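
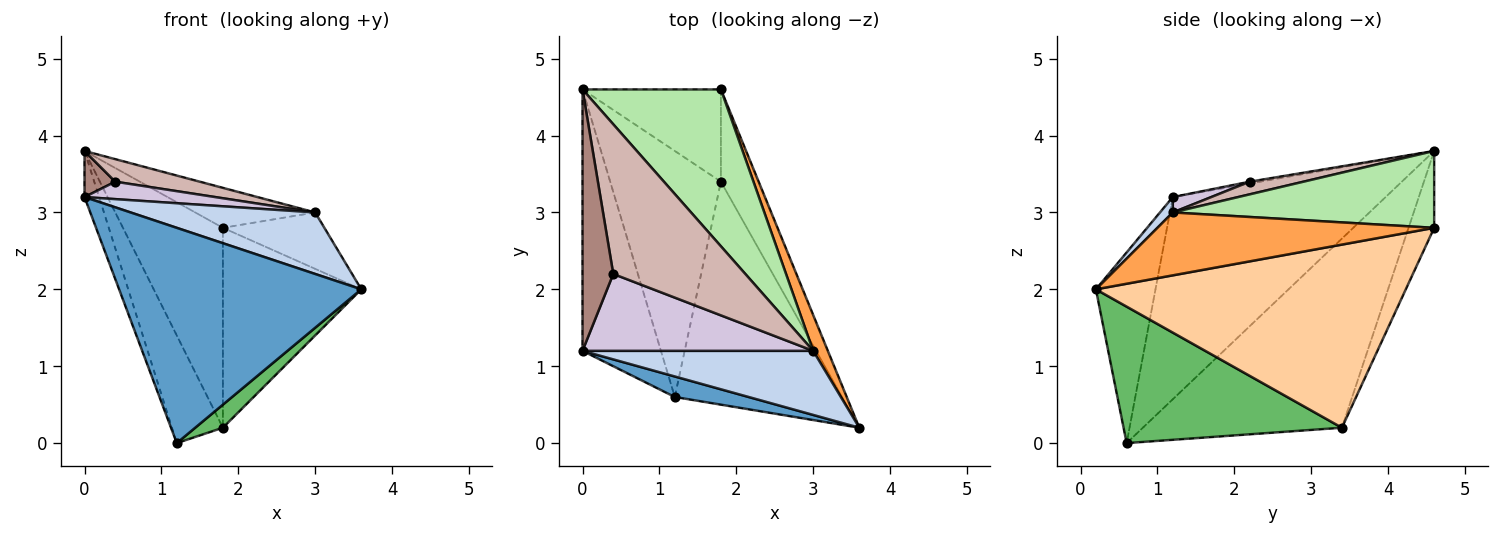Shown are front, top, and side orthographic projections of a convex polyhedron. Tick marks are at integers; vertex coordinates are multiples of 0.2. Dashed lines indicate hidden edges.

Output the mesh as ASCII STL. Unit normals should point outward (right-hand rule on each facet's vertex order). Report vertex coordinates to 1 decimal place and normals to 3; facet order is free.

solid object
 facet normal -0.238 -0.967 0.092
  outer loop
   vertex 1.2 0.6 0.0
   vertex 3.6 0.2 2.0
   vertex 0.0 1.2 3.2
  endloop
 endfacet
 facet normal 0.048 -0.692 0.721
  outer loop
   vertex 3.0 1.2 3.0
   vertex 0.0 1.2 3.2
   vertex 3.6 0.2 2.0
  endloop
 endfacet
 facet normal 0.917 0.336 0.214
  outer loop
   vertex 3.0 1.2 3.0
   vertex 3.6 0.2 2.0
   vertex 1.8 4.6 2.8
  endloop
 endfacet
 facet normal 0.897 0.401 -0.185
  outer loop
   vertex 1.8 3.4 0.2
   vertex 1.8 4.6 2.8
   vertex 3.6 0.2 2.0
  endloop
 endfacet
 facet normal 0.630 -0.080 -0.772
  outer loop
   vertex 1.8 3.4 0.2
   vertex 3.6 0.2 2.0
   vertex 1.2 0.6 0.0
  endloop
 endfacet
 facet normal 0.474 0.217 0.853
  outer loop
   vertex 0.0 4.6 3.8
   vertex 3.0 1.2 3.0
   vertex 1.8 4.6 2.8
  endloop
 endfacet
 facet normal -0.227 0.884 -0.408
  outer loop
   vertex 0.0 4.6 3.8
   vertex 1.8 4.6 2.8
   vertex 1.8 3.4 0.2
  endloop
 endfacet
 facet normal -0.930 0.064 -0.361
  outer loop
   vertex 0.0 4.6 3.8
   vertex 1.2 0.6 0.0
   vertex 0.0 1.2 3.2
  endloop
 endfacet
 facet normal -0.843 0.216 -0.493
  outer loop
   vertex 0.0 4.6 3.8
   vertex 1.8 3.4 0.2
   vertex 1.2 0.6 0.0
  endloop
 endfacet
 facet normal 0.065 -0.221 0.973
  outer loop
   vertex 0.4 2.2 3.4
   vertex 0.0 1.2 3.2
   vertex 3.0 1.2 3.0
  endloop
 endfacet
 facet normal -0.058 -0.173 0.983
  outer loop
   vertex 0.4 2.2 3.4
   vertex 0.0 4.6 3.8
   vertex 0.0 1.2 3.2
  endloop
 endfacet
 facet normal 0.094 -0.148 0.984
  outer loop
   vertex 0.4 2.2 3.4
   vertex 3.0 1.2 3.0
   vertex 0.0 4.6 3.8
  endloop
 endfacet
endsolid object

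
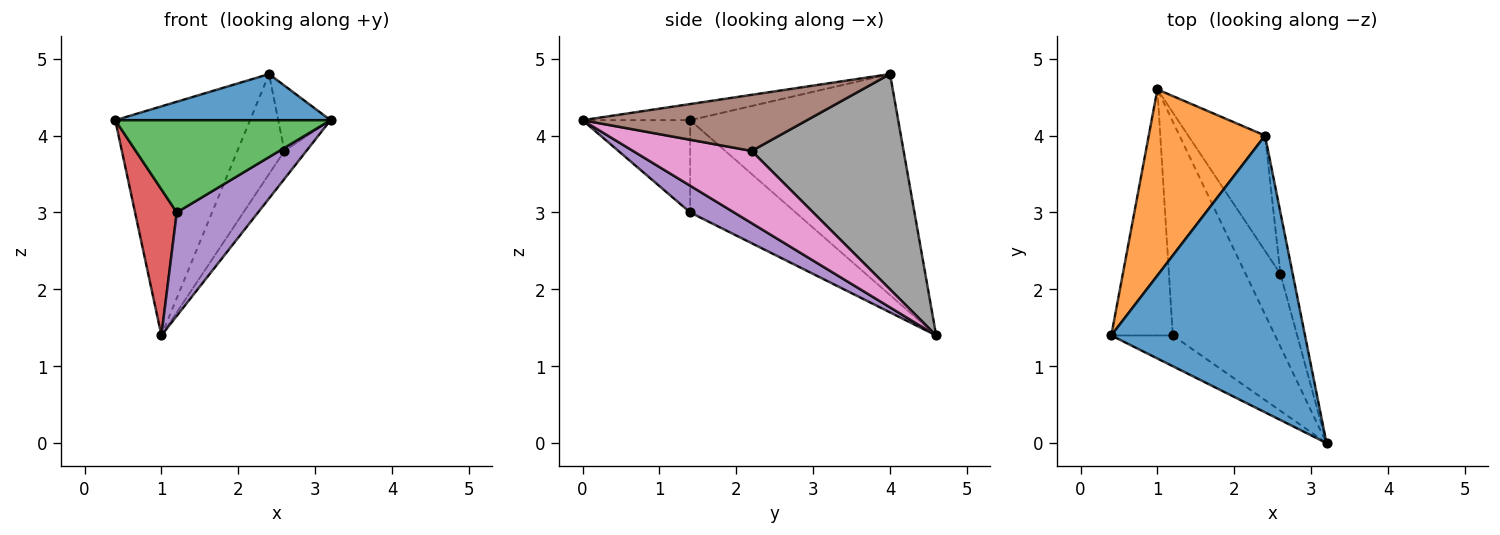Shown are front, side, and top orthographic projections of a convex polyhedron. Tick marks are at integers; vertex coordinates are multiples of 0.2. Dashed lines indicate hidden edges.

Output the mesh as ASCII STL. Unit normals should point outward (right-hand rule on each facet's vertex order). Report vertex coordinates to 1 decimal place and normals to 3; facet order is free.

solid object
 facet normal -0.082 -0.164 0.983
  outer loop
   vertex 2.4 4.0 4.8
   vertex 0.4 1.4 4.2
   vertex 3.2 0.0 4.2
  endloop
 endfacet
 facet normal -0.768 0.497 0.404
  outer loop
   vertex 1.0 4.6 1.4
   vertex 0.4 1.4 4.2
   vertex 2.4 4.0 4.8
  endloop
 endfacet
 facet normal -0.429 -0.857 -0.286
  outer loop
   vertex 1.2 1.4 3.0
   vertex 3.2 0.0 4.2
   vertex 0.4 1.4 4.2
  endloop
 endfacet
 facet normal -0.790 -0.313 -0.527
  outer loop
   vertex 1.2 1.4 3.0
   vertex 0.4 1.4 4.2
   vertex 1.0 4.6 1.4
  endloop
 endfacet
 facet normal 0.229 -0.424 -0.876
  outer loop
   vertex 1.2 1.4 3.0
   vertex 1.0 4.6 1.4
   vertex 3.2 0.0 4.2
  endloop
 endfacet
 facet normal 0.952 0.222 -0.209
  outer loop
   vertex 2.6 2.2 3.8
   vertex 2.4 4.0 4.8
   vertex 3.2 0.0 4.2
  endloop
 endfacet
 facet normal 0.889 0.165 -0.428
  outer loop
   vertex 2.6 2.2 3.8
   vertex 3.2 0.0 4.2
   vertex 1.0 4.6 1.4
  endloop
 endfacet
 facet normal 0.904 0.280 -0.323
  outer loop
   vertex 2.6 2.2 3.8
   vertex 1.0 4.6 1.4
   vertex 2.4 4.0 4.8
  endloop
 endfacet
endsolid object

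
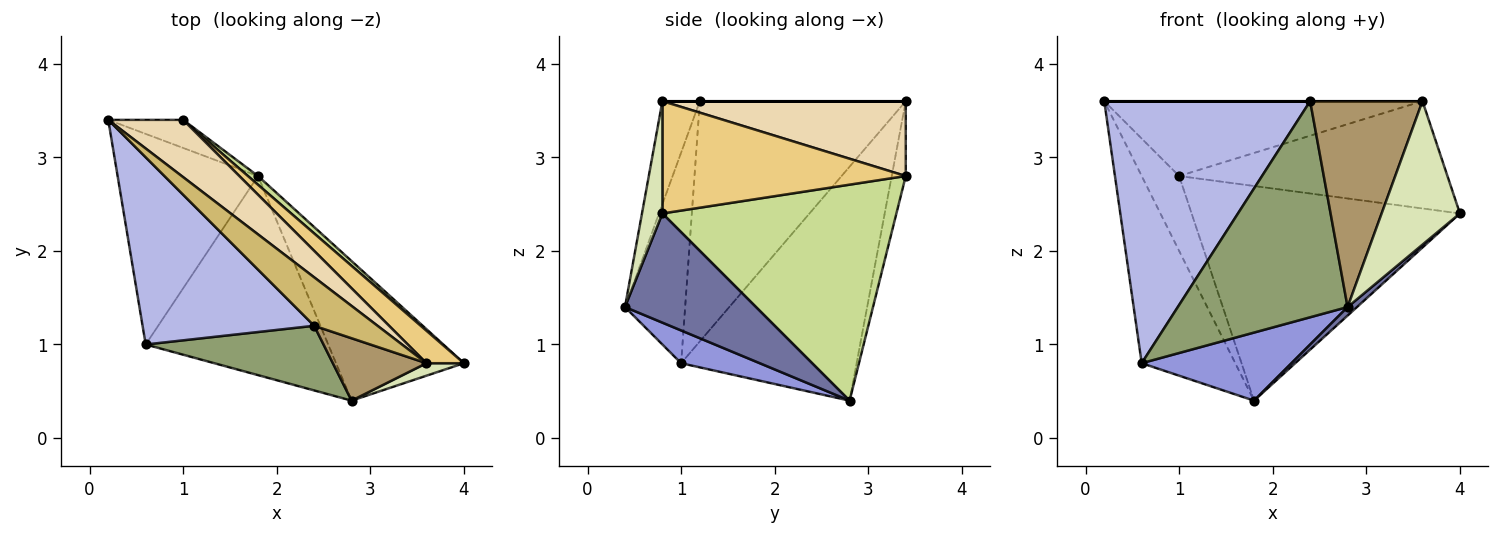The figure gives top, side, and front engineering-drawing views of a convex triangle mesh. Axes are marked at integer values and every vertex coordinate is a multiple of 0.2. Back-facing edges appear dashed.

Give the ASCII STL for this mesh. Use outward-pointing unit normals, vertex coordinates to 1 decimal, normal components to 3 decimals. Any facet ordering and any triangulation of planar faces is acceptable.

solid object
 facet normal 0.649 -0.046 -0.760
  outer loop
   vertex 1.8 2.8 0.4
   vertex 4.0 0.8 2.4
   vertex 2.8 0.4 1.4
  endloop
 endfacet
 facet normal -0.780 0.416 -0.468
  outer loop
   vertex 0.6 1.0 0.8
   vertex 0.2 3.4 3.6
   vertex 1.8 2.8 0.4
  endloop
 endfacet
 facet normal 0.167 -0.319 -0.933
  outer loop
   vertex 0.6 1.0 0.8
   vertex 1.8 2.8 0.4
   vertex 2.8 0.4 1.4
  endloop
 endfacet
 facet normal -0.631 -0.631 0.451
  outer loop
   vertex 2.4 1.2 3.6
   vertex 0.2 3.4 3.6
   vertex 0.6 1.0 0.8
  endloop
 endfacet
 facet normal -0.321 -0.907 0.271
  outer loop
   vertex 2.4 1.2 3.6
   vertex 0.6 1.0 0.8
   vertex 2.8 0.4 1.4
  endloop
 endfacet
 facet normal -0.331 0.883 -0.331
  outer loop
   vertex 1.0 3.4 2.8
   vertex 1.8 2.8 0.4
   vertex 0.2 3.4 3.6
  endloop
 endfacet
 facet normal 0.657 0.753 0.031
  outer loop
   vertex 1.0 3.4 2.8
   vertex 4.0 0.8 2.4
   vertex 1.8 2.8 0.4
  endloop
 endfacet
 facet normal 0.252 -0.964 0.084
  outer loop
   vertex 3.6 0.8 3.6
   vertex 2.8 0.4 1.4
   vertex 4.0 0.8 2.4
  endloop
 endfacet
 facet normal -0.304 -0.912 0.276
  outer loop
   vertex 3.6 0.8 3.6
   vertex 2.4 1.2 3.6
   vertex 2.8 0.4 1.4
  endloop
 endfacet
 facet normal 0.000 0.000 1.000
  outer loop
   vertex 3.6 0.8 3.6
   vertex 0.2 3.4 3.6
   vertex 2.4 1.2 3.6
  endloop
 endfacet
 facet normal 0.656 0.723 0.219
  outer loop
   vertex 3.6 0.8 3.6
   vertex 4.0 0.8 2.4
   vertex 1.0 3.4 2.8
  endloop
 endfacet
 facet normal 0.519 0.679 0.519
  outer loop
   vertex 3.6 0.8 3.6
   vertex 1.0 3.4 2.8
   vertex 0.2 3.4 3.6
  endloop
 endfacet
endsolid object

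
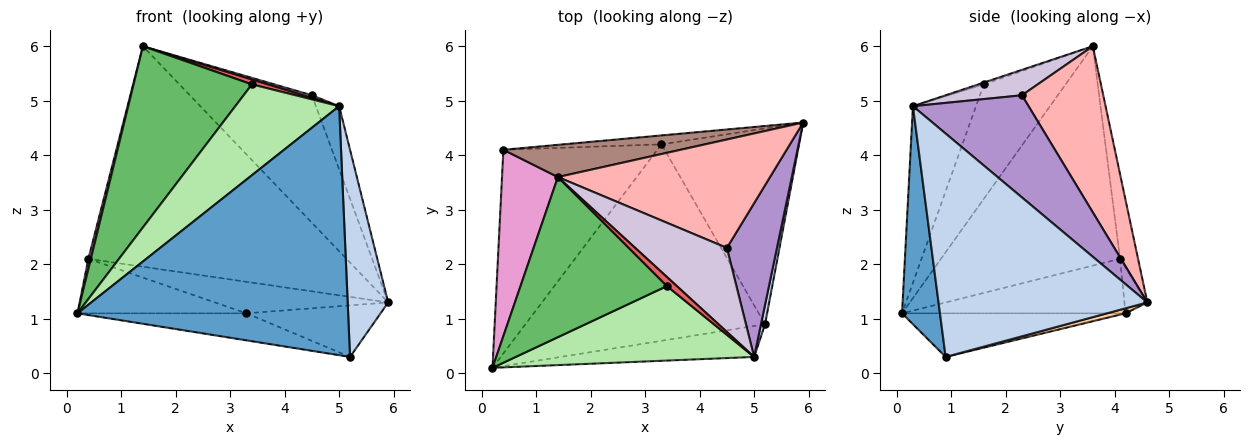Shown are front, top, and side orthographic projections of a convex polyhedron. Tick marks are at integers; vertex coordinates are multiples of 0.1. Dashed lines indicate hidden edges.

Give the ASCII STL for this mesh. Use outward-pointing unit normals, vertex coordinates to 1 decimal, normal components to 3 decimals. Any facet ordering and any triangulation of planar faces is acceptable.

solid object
 facet normal 0.138 -0.983 -0.122
  outer loop
   vertex 5.0 0.3 4.9
   vertex 0.2 0.1 1.1
   vertex 5.2 0.9 0.3
  endloop
 endfacet
 facet normal 0.982 -0.191 0.018
  outer loop
   vertex 5.0 0.3 4.9
   vertex 5.2 0.9 0.3
   vertex 5.9 4.6 1.3
  endloop
 endfacet
 facet normal -0.177 0.134 -0.975
  outer loop
   vertex 3.3 4.2 1.1
   vertex 5.2 0.9 0.3
   vertex 0.2 0.1 1.1
  endloop
 endfacet
 facet normal 0.035 0.255 -0.966
  outer loop
   vertex 3.3 4.2 1.1
   vertex 5.9 4.6 1.3
   vertex 5.2 0.9 0.3
  endloop
 endfacet
 facet normal -0.460 -0.666 0.588
  outer loop
   vertex 3.4 1.6 5.3
   vertex 1.4 3.6 6.0
   vertex 0.2 0.1 1.1
  endloop
 endfacet
 facet normal -0.425 -0.700 0.574
  outer loop
   vertex 3.4 1.6 5.3
   vertex 0.2 0.1 1.1
   vertex 5.0 0.3 4.9
  endloop
 endfacet
 facet normal -0.160 -0.465 0.871
  outer loop
   vertex 3.4 1.6 5.3
   vertex 5.0 0.3 4.9
   vertex 1.4 3.6 6.0
  endloop
 endfacet
 facet normal 0.453 0.679 0.578
  outer loop
   vertex 4.5 2.3 5.1
   vertex 5.9 4.6 1.3
   vertex 1.4 3.6 6.0
  endloop
 endfacet
 facet normal 0.884 0.178 0.433
  outer loop
   vertex 4.5 2.3 5.1
   vertex 5.0 0.3 4.9
   vertex 5.9 4.6 1.3
  endloop
 endfacet
 facet normal 0.267 -0.030 0.963
  outer loop
   vertex 4.5 2.3 5.1
   vertex 1.4 3.6 6.0
   vertex 5.0 0.3 4.9
  endloop
 endfacet
 facet normal -0.069 0.987 0.144
  outer loop
   vertex 0.4 4.1 2.1
   vertex 1.4 3.6 6.0
   vertex 5.9 4.6 1.3
  endloop
 endfacet
 facet normal -0.126 0.955 -0.270
  outer loop
   vertex 0.4 4.1 2.1
   vertex 5.9 4.6 1.3
   vertex 3.3 4.2 1.1
  endloop
 endfacet
 facet normal -0.969 -0.013 0.247
  outer loop
   vertex 0.4 4.1 2.1
   vertex 0.2 0.1 1.1
   vertex 1.4 3.6 6.0
  endloop
 endfacet
 facet normal -0.324 0.245 -0.914
  outer loop
   vertex 0.4 4.1 2.1
   vertex 3.3 4.2 1.1
   vertex 0.2 0.1 1.1
  endloop
 endfacet
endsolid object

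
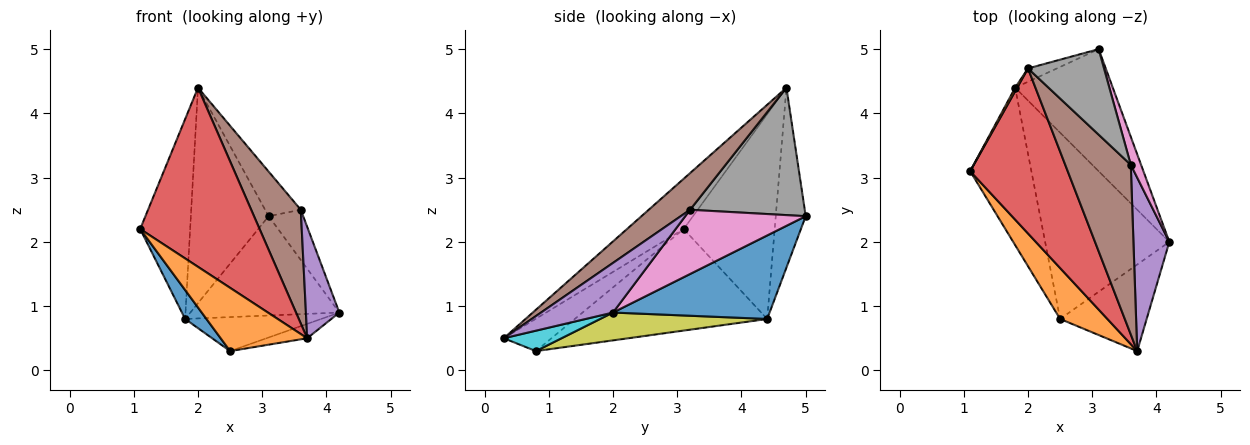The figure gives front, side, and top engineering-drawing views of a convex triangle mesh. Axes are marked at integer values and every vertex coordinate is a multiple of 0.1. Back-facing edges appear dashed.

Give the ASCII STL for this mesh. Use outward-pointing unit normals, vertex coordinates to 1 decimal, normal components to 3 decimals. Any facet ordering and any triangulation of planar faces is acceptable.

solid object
 facet normal 0.553 0.526 -0.646
  outer loop
   vertex 1.8 4.4 0.8
   vertex 3.1 5.0 2.4
   vertex 4.2 2.0 0.9
  endloop
 endfacet
 facet normal -0.877 0.481 0.009
  outer loop
   vertex 1.8 4.4 0.8
   vertex 1.1 3.1 2.2
   vertex 2.0 4.7 4.4
  endloop
 endfacet
 facet normal -0.359 0.932 -0.058
  outer loop
   vertex 1.8 4.4 0.8
   vertex 2.0 4.7 4.4
   vertex 3.1 5.0 2.4
  endloop
 endfacet
 facet normal -0.329 -0.694 0.640
  outer loop
   vertex 3.7 0.3 0.5
   vertex 2.0 4.7 4.4
   vertex 1.1 3.1 2.2
  endloop
 endfacet
 facet normal 0.758 -0.352 0.548
  outer loop
   vertex 3.6 3.2 2.5
   vertex 3.7 0.3 0.5
   vertex 4.2 2.0 0.9
  endloop
 endfacet
 facet normal 0.421 -0.505 0.753
  outer loop
   vertex 3.6 3.2 2.5
   vertex 2.0 4.7 4.4
   vertex 3.7 0.3 0.5
  endloop
 endfacet
 facet normal 0.950 0.272 0.152
  outer loop
   vertex 3.6 3.2 2.5
   vertex 4.2 2.0 0.9
   vertex 3.1 5.0 2.4
  endloop
 endfacet
 facet normal 0.830 0.258 0.495
  outer loop
   vertex 3.6 3.2 2.5
   vertex 3.1 5.0 2.4
   vertex 2.0 4.7 4.4
  endloop
 endfacet
 facet normal 0.215 0.175 -0.961
  outer loop
   vertex 2.5 0.8 0.3
   vertex 1.8 4.4 0.8
   vertex 4.2 2.0 0.9
  endloop
 endfacet
 facet normal 0.227 0.159 -0.961
  outer loop
   vertex 2.5 0.8 0.3
   vertex 4.2 2.0 0.9
   vertex 3.7 0.3 0.5
  endloop
 endfacet
 facet normal -0.853 -0.094 -0.514
  outer loop
   vertex 2.5 0.8 0.3
   vertex 1.1 3.1 2.2
   vertex 1.8 4.4 0.8
  endloop
 endfacet
 facet normal -0.394 -0.716 0.576
  outer loop
   vertex 2.5 0.8 0.3
   vertex 3.7 0.3 0.5
   vertex 1.1 3.1 2.2
  endloop
 endfacet
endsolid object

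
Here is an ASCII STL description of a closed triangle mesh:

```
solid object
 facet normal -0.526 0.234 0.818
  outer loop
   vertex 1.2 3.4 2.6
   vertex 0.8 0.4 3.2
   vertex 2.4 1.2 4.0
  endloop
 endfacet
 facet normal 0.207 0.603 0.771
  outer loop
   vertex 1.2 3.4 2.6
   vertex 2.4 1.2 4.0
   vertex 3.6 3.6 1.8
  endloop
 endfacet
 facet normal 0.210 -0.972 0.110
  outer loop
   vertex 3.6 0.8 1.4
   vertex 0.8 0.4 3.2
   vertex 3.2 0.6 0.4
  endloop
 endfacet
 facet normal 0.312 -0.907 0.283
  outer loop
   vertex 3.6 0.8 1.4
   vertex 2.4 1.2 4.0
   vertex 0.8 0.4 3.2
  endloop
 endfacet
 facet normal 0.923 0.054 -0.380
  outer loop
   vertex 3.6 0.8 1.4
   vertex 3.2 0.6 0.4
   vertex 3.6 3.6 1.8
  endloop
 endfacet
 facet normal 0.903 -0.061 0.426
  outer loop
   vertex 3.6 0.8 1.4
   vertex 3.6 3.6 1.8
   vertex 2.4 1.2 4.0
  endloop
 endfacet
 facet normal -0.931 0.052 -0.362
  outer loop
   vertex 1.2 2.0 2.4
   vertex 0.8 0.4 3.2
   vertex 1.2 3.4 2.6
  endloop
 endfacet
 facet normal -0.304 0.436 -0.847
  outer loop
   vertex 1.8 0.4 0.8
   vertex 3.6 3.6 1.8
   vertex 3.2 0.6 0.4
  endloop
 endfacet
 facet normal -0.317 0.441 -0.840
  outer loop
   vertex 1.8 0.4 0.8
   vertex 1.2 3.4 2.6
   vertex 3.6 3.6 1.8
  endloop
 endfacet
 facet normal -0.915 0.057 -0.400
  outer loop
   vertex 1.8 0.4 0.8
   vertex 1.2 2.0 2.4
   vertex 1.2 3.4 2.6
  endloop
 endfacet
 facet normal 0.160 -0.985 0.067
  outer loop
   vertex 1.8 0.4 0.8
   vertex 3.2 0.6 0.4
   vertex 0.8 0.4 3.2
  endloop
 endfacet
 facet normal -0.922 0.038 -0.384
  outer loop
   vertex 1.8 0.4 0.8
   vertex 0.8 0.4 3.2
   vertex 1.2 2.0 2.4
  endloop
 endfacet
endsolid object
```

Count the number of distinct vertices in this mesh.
8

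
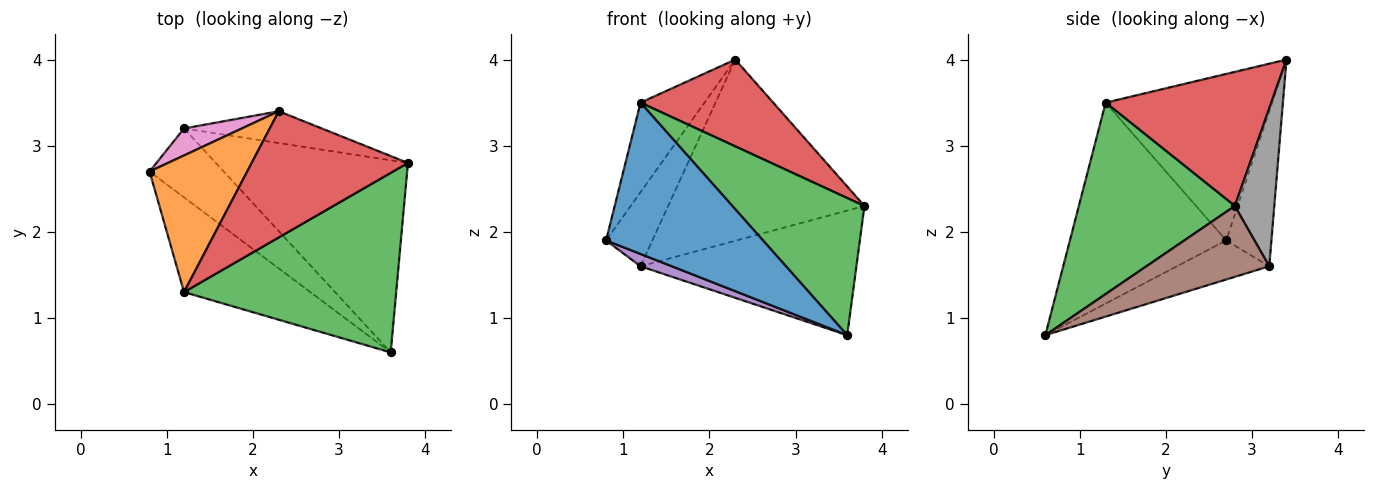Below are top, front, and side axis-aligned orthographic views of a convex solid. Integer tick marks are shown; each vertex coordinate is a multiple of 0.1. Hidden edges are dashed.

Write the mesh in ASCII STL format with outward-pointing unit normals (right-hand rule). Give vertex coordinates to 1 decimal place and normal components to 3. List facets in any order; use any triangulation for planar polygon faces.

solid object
 facet normal -0.645 -0.648 -0.405
  outer loop
   vertex 1.2 1.3 3.5
   vertex 0.8 2.7 1.9
   vertex 3.6 0.6 0.8
  endloop
 endfacet
 facet normal -0.819 0.315 0.480
  outer loop
   vertex 1.2 1.3 3.5
   vertex 2.3 3.4 4.0
   vertex 0.8 2.7 1.9
  endloop
 endfacet
 facet normal 0.583 -0.493 0.646
  outer loop
   vertex 1.2 1.3 3.5
   vertex 3.6 0.6 0.8
   vertex 3.8 2.8 2.3
  endloop
 endfacet
 facet normal 0.577 -0.463 0.673
  outer loop
   vertex 1.2 1.3 3.5
   vertex 3.8 2.8 2.3
   vertex 2.3 3.4 4.0
  endloop
 endfacet
 facet normal -0.460 -0.156 -0.874
  outer loop
   vertex 1.2 3.2 1.6
   vertex 3.6 0.6 0.8
   vertex 0.8 2.7 1.9
  endloop
 endfacet
 facet normal 0.296 0.520 -0.802
  outer loop
   vertex 1.2 3.2 1.6
   vertex 3.8 2.8 2.3
   vertex 3.6 0.6 0.8
  endloop
 endfacet
 facet normal -0.676 0.692 0.252
  outer loop
   vertex 1.2 3.2 1.6
   vertex 0.8 2.7 1.9
   vertex 2.3 3.4 4.0
  endloop
 endfacet
 facet normal 0.194 0.966 -0.170
  outer loop
   vertex 1.2 3.2 1.6
   vertex 2.3 3.4 4.0
   vertex 3.8 2.8 2.3
  endloop
 endfacet
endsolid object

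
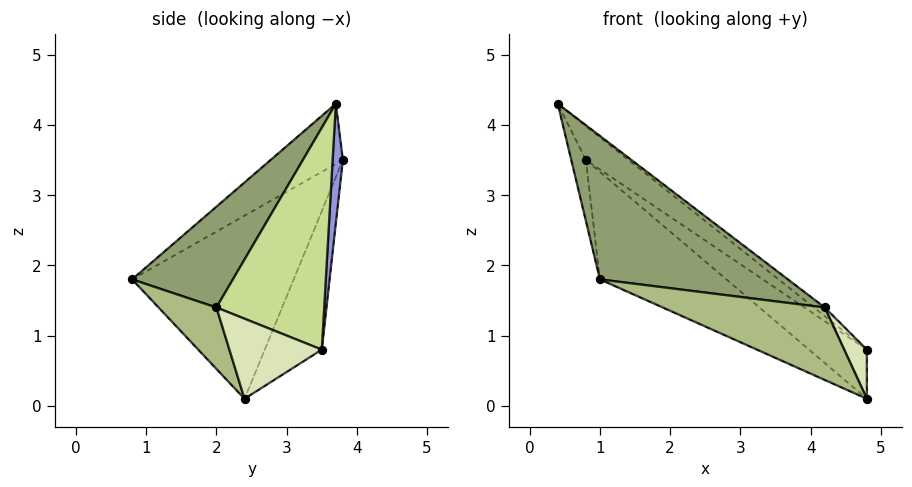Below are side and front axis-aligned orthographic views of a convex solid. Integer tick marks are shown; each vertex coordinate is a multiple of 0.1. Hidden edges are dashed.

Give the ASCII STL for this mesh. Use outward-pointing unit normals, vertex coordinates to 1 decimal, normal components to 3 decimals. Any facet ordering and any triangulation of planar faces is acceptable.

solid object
 facet normal -0.889 0.180 -0.422
  outer loop
   vertex 0.8 3.8 3.5
   vertex 1.0 0.8 1.8
   vertex 0.4 3.7 4.3
  endloop
 endfacet
 facet normal -0.509 0.398 -0.763
  outer loop
   vertex 0.8 3.8 3.5
   vertex 4.8 2.4 0.1
   vertex 1.0 0.8 1.8
  endloop
 endfacet
 facet normal 0.228 0.946 0.232
  outer loop
   vertex 4.8 3.5 0.8
   vertex 0.8 3.8 3.5
   vertex 0.4 3.7 4.3
  endloop
 endfacet
 facet normal -0.468 0.475 -0.746
  outer loop
   vertex 4.8 3.5 0.8
   vertex 4.8 2.4 0.1
   vertex 0.8 3.8 3.5
  endloop
 endfacet
 facet normal 0.312 -0.582 0.751
  outer loop
   vertex 4.2 2.0 1.4
   vertex 0.4 3.7 4.3
   vertex 1.0 0.8 1.8
  endloop
 endfacet
 facet normal 0.333 -0.933 -0.133
  outer loop
   vertex 4.2 2.0 1.4
   vertex 1.0 0.8 1.8
   vertex 4.8 2.4 0.1
  endloop
 endfacet
 facet normal 0.623 0.063 0.780
  outer loop
   vertex 4.2 2.0 1.4
   vertex 4.8 3.5 0.8
   vertex 0.4 3.7 4.3
  endloop
 endfacet
 facet normal 0.909 -0.223 0.351
  outer loop
   vertex 4.2 2.0 1.4
   vertex 4.8 2.4 0.1
   vertex 4.8 3.5 0.8
  endloop
 endfacet
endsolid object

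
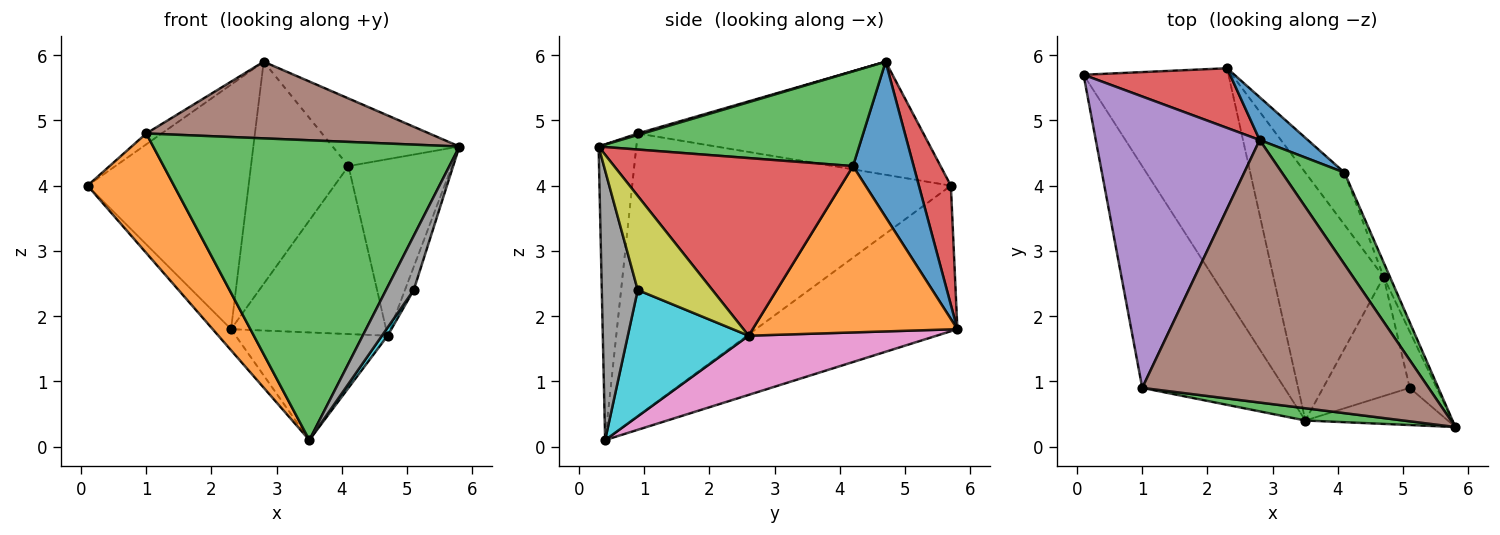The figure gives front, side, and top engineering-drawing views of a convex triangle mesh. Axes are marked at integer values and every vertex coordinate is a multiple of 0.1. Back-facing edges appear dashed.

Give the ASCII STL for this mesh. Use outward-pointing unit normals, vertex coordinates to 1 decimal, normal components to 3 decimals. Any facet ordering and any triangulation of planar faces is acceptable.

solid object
 facet normal -0.707 0.065 -0.704
  outer loop
   vertex 3.5 0.4 0.1
   vertex 0.1 5.7 4.0
   vertex 2.3 5.8 1.8
  endloop
 endfacet
 facet normal -0.868 -0.236 -0.437
  outer loop
   vertex 1.0 0.9 4.8
   vertex 0.1 5.7 4.0
   vertex 3.5 0.4 0.1
  endloop
 endfacet
 facet normal -0.122 -0.992 0.040
  outer loop
   vertex 1.0 0.9 4.8
   vertex 3.5 0.4 0.1
   vertex 5.8 0.3 4.6
  endloop
 endfacet
 facet normal 0.189 0.954 0.233
  outer loop
   vertex 2.8 4.7 5.9
   vertex 2.3 5.8 1.8
   vertex 0.1 5.7 4.0
  endloop
 endfacet
 facet normal -0.568 0.031 0.823
  outer loop
   vertex 2.8 4.7 5.9
   vertex 0.1 5.7 4.0
   vertex 1.0 0.9 4.8
  endloop
 endfacet
 facet normal 0.005 -0.280 0.960
  outer loop
   vertex 2.8 4.7 5.9
   vertex 1.0 0.9 4.8
   vertex 5.8 0.3 4.6
  endloop
 endfacet
 facet normal 0.442 0.357 -0.823
  outer loop
   vertex 4.7 2.6 1.7
   vertex 3.5 0.4 0.1
   vertex 2.3 5.8 1.8
  endloop
 endfacet
 facet normal 0.731 -0.563 -0.386
  outer loop
   vertex 5.1 0.9 2.4
   vertex 5.8 0.3 4.6
   vertex 3.5 0.4 0.1
  endloop
 endfacet
 facet normal 0.955 0.112 -0.273
  outer loop
   vertex 5.1 0.9 2.4
   vertex 4.7 2.6 1.7
   vertex 5.8 0.3 4.6
  endloop
 endfacet
 facet normal 0.824 -0.039 -0.565
  outer loop
   vertex 5.1 0.9 2.4
   vertex 3.5 0.4 0.1
   vertex 4.7 2.6 1.7
  endloop
 endfacet
 facet normal 0.521 0.838 0.161
  outer loop
   vertex 4.1 4.2 4.3
   vertex 2.3 5.8 1.8
   vertex 2.8 4.7 5.9
  endloop
 endfacet
 facet normal 0.784 0.593 -0.184
  outer loop
   vertex 4.1 4.2 4.3
   vertex 4.7 2.6 1.7
   vertex 2.3 5.8 1.8
  endloop
 endfacet
 facet normal 0.773 0.376 0.511
  outer loop
   vertex 4.1 4.2 4.3
   vertex 2.8 4.7 5.9
   vertex 5.8 0.3 4.6
  endloop
 endfacet
 facet normal 0.917 0.397 -0.033
  outer loop
   vertex 4.1 4.2 4.3
   vertex 5.8 0.3 4.6
   vertex 4.7 2.6 1.7
  endloop
 endfacet
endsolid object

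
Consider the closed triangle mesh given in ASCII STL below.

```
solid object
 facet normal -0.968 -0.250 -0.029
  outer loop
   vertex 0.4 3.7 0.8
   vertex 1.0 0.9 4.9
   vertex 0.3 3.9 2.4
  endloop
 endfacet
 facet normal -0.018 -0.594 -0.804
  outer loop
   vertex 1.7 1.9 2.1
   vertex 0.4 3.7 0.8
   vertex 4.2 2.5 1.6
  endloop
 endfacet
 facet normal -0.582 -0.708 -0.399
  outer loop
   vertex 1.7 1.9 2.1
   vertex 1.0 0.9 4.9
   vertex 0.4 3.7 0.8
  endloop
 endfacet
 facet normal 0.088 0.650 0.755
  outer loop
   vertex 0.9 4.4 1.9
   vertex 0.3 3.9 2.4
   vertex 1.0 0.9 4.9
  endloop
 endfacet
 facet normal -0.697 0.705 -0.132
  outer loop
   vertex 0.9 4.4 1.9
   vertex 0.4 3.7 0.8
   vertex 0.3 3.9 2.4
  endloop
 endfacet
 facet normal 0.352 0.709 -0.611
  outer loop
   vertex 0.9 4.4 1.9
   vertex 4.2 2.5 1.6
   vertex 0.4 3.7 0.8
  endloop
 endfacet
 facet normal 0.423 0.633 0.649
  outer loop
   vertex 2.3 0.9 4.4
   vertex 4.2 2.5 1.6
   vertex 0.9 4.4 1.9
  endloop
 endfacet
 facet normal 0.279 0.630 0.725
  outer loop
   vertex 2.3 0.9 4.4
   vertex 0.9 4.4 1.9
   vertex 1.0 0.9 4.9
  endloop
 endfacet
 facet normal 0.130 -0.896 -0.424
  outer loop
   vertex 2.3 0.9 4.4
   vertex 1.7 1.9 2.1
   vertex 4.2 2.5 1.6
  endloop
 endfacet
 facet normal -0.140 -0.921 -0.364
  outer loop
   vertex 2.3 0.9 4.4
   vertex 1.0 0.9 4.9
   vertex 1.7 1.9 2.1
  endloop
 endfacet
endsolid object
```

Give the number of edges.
15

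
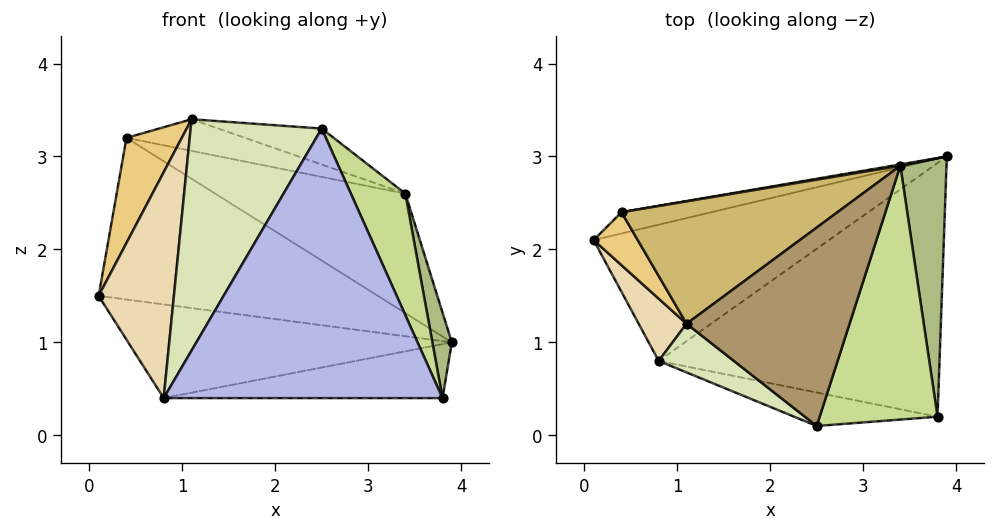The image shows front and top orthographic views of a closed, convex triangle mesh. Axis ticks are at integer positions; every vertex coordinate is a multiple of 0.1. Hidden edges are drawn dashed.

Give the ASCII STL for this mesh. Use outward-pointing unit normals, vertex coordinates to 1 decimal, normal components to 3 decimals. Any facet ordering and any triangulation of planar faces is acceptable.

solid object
 facet normal -0.244 0.961 -0.127
  outer loop
   vertex 0.4 2.4 3.2
   vertex 3.9 3.0 1.0
   vertex 0.1 2.1 1.5
  endloop
 endfacet
 facet normal -0.236 0.551 -0.801
  outer loop
   vertex 0.8 0.8 0.4
   vertex 0.1 2.1 1.5
   vertex 3.9 3.0 1.0
  endloop
 endfacet
 facet normal 0.042 0.208 -0.977
  outer loop
   vertex 0.8 0.8 0.4
   vertex 3.9 3.0 1.0
   vertex 3.8 0.2 0.4
  endloop
 endfacet
 facet normal -0.195 -0.973 -0.121
  outer loop
   vertex 0.8 0.8 0.4
   vertex 3.8 0.2 0.4
   vertex 2.5 0.1 3.3
  endloop
 endfacet
 facet normal -0.162 0.987 0.011
  outer loop
   vertex 3.4 2.9 2.6
   vertex 3.9 3.0 1.0
   vertex 0.4 2.4 3.2
  endloop
 endfacet
 facet normal 0.952 -0.096 0.291
  outer loop
   vertex 3.4 2.9 2.6
   vertex 3.8 0.2 0.4
   vertex 3.9 3.0 1.0
  endloop
 endfacet
 facet normal 0.898 -0.190 0.396
  outer loop
   vertex 3.4 2.9 2.6
   vertex 2.5 0.1 3.3
   vertex 3.8 0.2 0.4
  endloop
 endfacet
 facet normal -0.602 -0.781 0.164
  outer loop
   vertex 1.1 1.2 3.4
   vertex 0.8 0.8 0.4
   vertex 2.5 0.1 3.3
  endloop
 endfacet
 facet normal 0.206 0.175 0.963
  outer loop
   vertex 1.1 1.2 3.4
   vertex 2.5 0.1 3.3
   vertex 3.4 2.9 2.6
  endloop
 endfacet
 facet normal 0.150 0.247 0.957
  outer loop
   vertex 1.1 1.2 3.4
   vertex 3.4 2.9 2.6
   vertex 0.4 2.4 3.2
  endloop
 endfacet
 facet normal -0.856 -0.461 0.232
  outer loop
   vertex 1.1 1.2 3.4
   vertex 0.4 2.4 3.2
   vertex 0.1 2.1 1.5
  endloop
 endfacet
 facet normal -0.808 -0.568 0.157
  outer loop
   vertex 1.1 1.2 3.4
   vertex 0.1 2.1 1.5
   vertex 0.8 0.8 0.4
  endloop
 endfacet
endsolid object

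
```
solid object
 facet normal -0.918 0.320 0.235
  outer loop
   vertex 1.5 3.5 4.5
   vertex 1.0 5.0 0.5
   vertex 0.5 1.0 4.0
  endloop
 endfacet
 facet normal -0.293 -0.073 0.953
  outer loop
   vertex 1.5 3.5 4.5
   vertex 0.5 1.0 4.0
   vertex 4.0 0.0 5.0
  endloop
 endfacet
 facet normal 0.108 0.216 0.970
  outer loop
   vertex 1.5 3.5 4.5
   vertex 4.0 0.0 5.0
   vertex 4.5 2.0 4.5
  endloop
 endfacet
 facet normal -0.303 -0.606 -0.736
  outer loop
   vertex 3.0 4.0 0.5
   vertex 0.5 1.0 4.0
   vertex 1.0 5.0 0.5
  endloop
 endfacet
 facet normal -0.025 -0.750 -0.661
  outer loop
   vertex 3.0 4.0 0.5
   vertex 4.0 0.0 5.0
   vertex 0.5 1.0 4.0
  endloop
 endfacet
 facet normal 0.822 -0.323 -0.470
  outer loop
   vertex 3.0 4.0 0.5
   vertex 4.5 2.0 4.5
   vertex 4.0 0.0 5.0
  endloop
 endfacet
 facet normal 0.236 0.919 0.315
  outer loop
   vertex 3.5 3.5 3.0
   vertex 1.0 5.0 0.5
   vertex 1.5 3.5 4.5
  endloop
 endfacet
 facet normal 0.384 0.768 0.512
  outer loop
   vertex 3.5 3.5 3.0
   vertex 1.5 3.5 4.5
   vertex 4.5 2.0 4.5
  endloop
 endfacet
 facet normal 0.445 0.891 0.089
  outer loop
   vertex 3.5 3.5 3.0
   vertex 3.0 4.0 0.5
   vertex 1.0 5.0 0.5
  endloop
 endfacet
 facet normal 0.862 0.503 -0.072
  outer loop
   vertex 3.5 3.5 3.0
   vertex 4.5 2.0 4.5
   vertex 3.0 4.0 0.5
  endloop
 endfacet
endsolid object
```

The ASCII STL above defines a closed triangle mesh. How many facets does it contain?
10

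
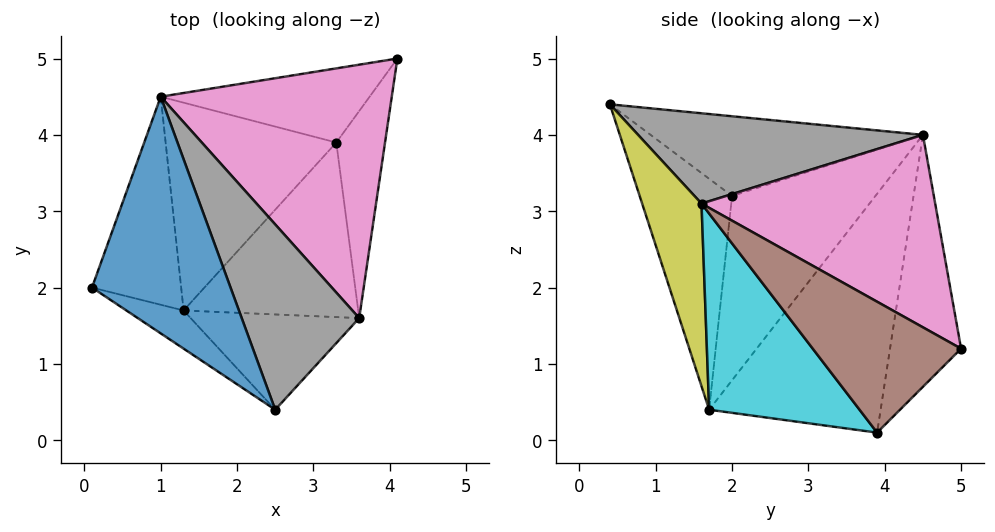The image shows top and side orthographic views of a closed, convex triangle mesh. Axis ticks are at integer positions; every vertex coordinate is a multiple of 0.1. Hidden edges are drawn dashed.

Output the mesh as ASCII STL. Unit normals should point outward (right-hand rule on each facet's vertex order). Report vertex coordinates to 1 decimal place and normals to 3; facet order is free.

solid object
 facet normal -0.496 -0.097 0.863
  outer loop
   vertex 1.0 4.5 4.0
   vertex 0.1 2.0 3.2
   vertex 2.5 0.4 4.4
  endloop
 endfacet
 facet normal -0.493 0.768 -0.409
  outer loop
   vertex 1.0 4.5 4.0
   vertex 4.1 5.0 1.2
   vertex 3.3 3.9 0.1
  endloop
 endfacet
 facet normal -0.506 -0.853 -0.125
  outer loop
   vertex 1.3 1.7 0.4
   vertex 2.5 0.4 4.4
   vertex 0.1 2.0 3.2
  endloop
 endfacet
 facet normal -0.817 0.420 -0.395
  outer loop
   vertex 1.3 1.7 0.4
   vertex 0.1 2.0 3.2
   vertex 1.0 4.5 4.0
  endloop
 endfacet
 facet normal -0.679 0.551 -0.485
  outer loop
   vertex 1.3 1.7 0.4
   vertex 1.0 4.5 4.0
   vertex 3.3 3.9 0.1
  endloop
 endfacet
 facet normal 0.889 -0.316 -0.331
  outer loop
   vertex 3.6 1.6 3.1
   vertex 3.3 3.9 0.1
   vertex 4.1 5.0 1.2
  endloop
 endfacet
 facet normal 0.607 0.318 0.729
  outer loop
   vertex 3.6 1.6 3.1
   vertex 4.1 5.0 1.2
   vertex 1.0 4.5 4.0
  endloop
 endfacet
 facet normal 0.584 0.288 0.759
  outer loop
   vertex 3.6 1.6 3.1
   vertex 1.0 4.5 4.0
   vertex 2.5 0.4 4.4
  endloop
 endfacet
 facet normal 0.425 -0.815 -0.393
  outer loop
   vertex 3.6 1.6 3.1
   vertex 2.5 0.4 4.4
   vertex 1.3 1.7 0.4
  endloop
 endfacet
 facet normal 0.592 -0.610 -0.527
  outer loop
   vertex 3.6 1.6 3.1
   vertex 1.3 1.7 0.4
   vertex 3.3 3.9 0.1
  endloop
 endfacet
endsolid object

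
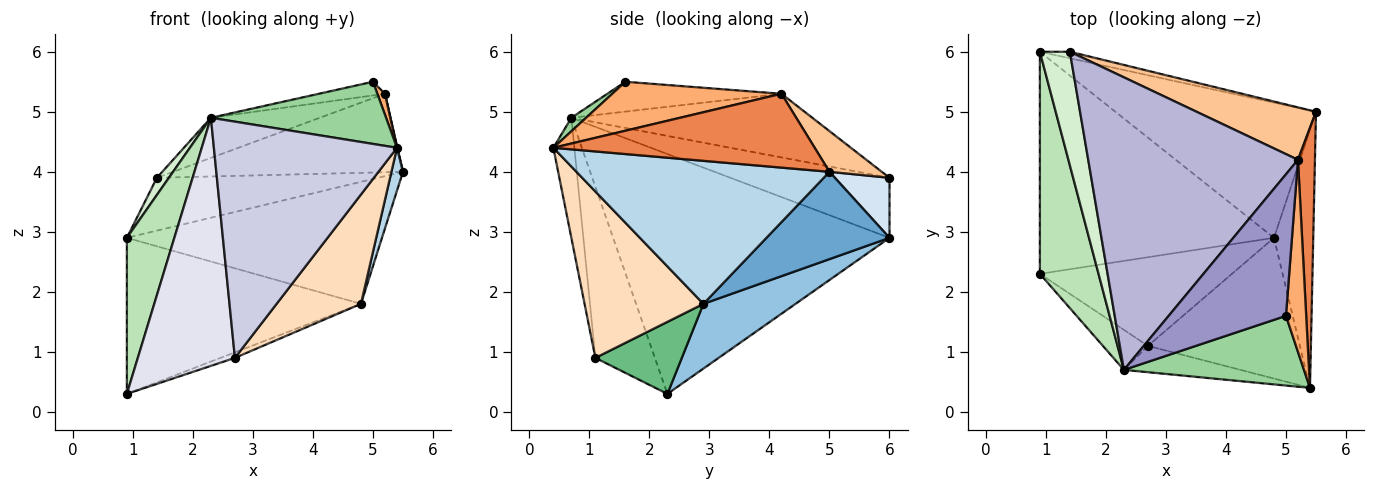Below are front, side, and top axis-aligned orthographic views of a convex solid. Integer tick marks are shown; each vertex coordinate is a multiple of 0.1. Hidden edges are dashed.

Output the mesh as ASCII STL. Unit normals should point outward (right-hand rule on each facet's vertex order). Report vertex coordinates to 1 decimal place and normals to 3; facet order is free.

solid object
 facet normal 0.308 0.638 -0.706
  outer loop
   vertex 4.8 2.9 1.8
   vertex 0.9 6.0 2.9
   vertex 5.5 5.0 4.0
  endloop
 endfacet
 facet normal 0.221 0.561 -0.798
  outer loop
   vertex 4.8 2.9 1.8
   vertex 0.9 2.3 0.3
   vertex 0.9 6.0 2.9
  endloop
 endfacet
 facet normal 0.963 -0.044 -0.265
  outer loop
   vertex 4.8 2.9 1.8
   vertex 5.5 5.0 4.0
   vertex 5.4 0.4 4.4
  endloop
 endfacet
 facet normal 0.238 0.964 -0.119
  outer loop
   vertex 1.4 6.0 3.9
   vertex 5.5 5.0 4.0
   vertex 0.9 6.0 2.9
  endloop
 endfacet
 facet normal 0.975 -0.002 0.224
  outer loop
   vertex 5.2 4.2 5.3
   vertex 5.4 0.4 4.4
   vertex 5.5 5.0 4.0
  endloop
 endfacet
 facet normal 0.924 -0.042 0.381
  outer loop
   vertex 5.2 4.2 5.3
   vertex 5.0 1.6 5.5
   vertex 5.4 0.4 4.4
  endloop
 endfacet
 facet normal 0.186 0.817 0.546
  outer loop
   vertex 5.2 4.2 5.3
   vertex 5.5 5.0 4.0
   vertex 1.4 6.0 3.9
  endloop
 endfacet
 facet normal 0.654 -0.464 -0.597
  outer loop
   vertex 2.7 1.1 0.9
   vertex 4.8 2.9 1.8
   vertex 5.4 0.4 4.4
  endloop
 endfacet
 facet normal 0.351 0.058 -0.935
  outer loop
   vertex 2.7 1.1 0.9
   vertex 0.9 2.3 0.3
   vertex 4.8 2.9 1.8
  endloop
 endfacet
 facet normal 0.056 -0.664 0.745
  outer loop
   vertex 2.3 0.7 4.9
   vertex 5.4 0.4 4.4
   vertex 5.0 1.6 5.5
  endloop
 endfacet
 facet normal -0.958 -0.165 0.234
  outer loop
   vertex 2.3 0.7 4.9
   vertex 0.9 6.0 2.9
   vertex 0.9 2.3 0.3
  endloop
 endfacet
 facet normal -0.892 -0.067 0.446
  outer loop
   vertex 2.3 0.7 4.9
   vertex 1.4 6.0 3.9
   vertex 0.9 6.0 2.9
  endloop
 endfacet
 facet normal -0.245 0.093 0.965
  outer loop
   vertex 2.3 0.7 4.9
   vertex 5.0 1.6 5.5
   vertex 5.2 4.2 5.3
  endloop
 endfacet
 facet normal -0.288 0.130 0.949
  outer loop
   vertex 2.3 0.7 4.9
   vertex 5.2 4.2 5.3
   vertex 1.4 6.0 3.9
  endloop
 endfacet
 facet normal -0.113 -0.987 -0.110
  outer loop
   vertex 2.3 0.7 4.9
   vertex 2.7 1.1 0.9
   vertex 5.4 0.4 4.4
  endloop
 endfacet
 facet normal -0.518 -0.845 -0.136
  outer loop
   vertex 2.3 0.7 4.9
   vertex 0.9 2.3 0.3
   vertex 2.7 1.1 0.9
  endloop
 endfacet
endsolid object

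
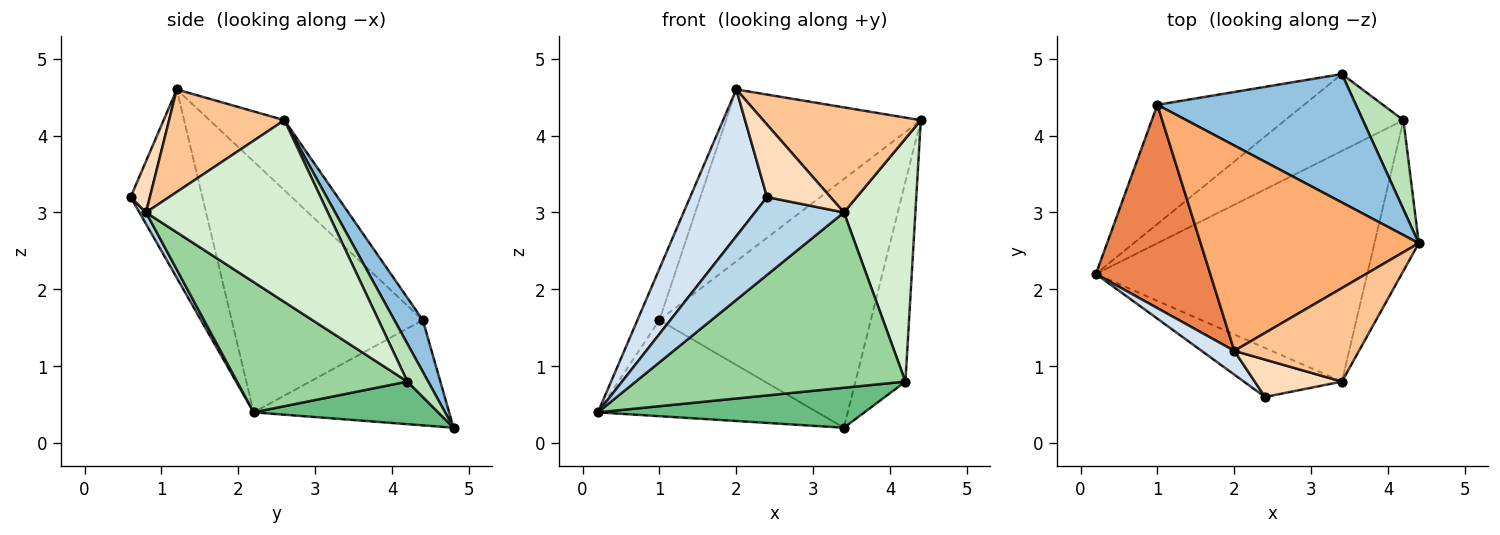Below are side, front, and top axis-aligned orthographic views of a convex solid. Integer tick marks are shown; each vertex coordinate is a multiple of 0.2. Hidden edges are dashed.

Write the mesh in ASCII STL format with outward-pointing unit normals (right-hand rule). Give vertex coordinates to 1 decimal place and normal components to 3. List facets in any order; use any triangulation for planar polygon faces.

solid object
 facet normal -0.488 0.548 -0.680
  outer loop
   vertex 1.0 4.4 1.6
   vertex 3.4 4.8 0.2
   vertex 0.2 2.2 0.4
  endloop
 endfacet
 facet normal 0.119 0.882 0.456
  outer loop
   vertex 1.0 4.4 1.6
   vertex 4.4 2.6 4.2
   vertex 3.4 4.8 0.2
  endloop
 endfacet
 facet normal 0.063 -0.845 -0.532
  outer loop
   vertex 3.4 0.8 3.0
   vertex 2.4 0.6 3.2
   vertex 0.2 2.2 0.4
  endloop
 endfacet
 facet normal -0.678 -0.726 0.118
  outer loop
   vertex 2.0 1.2 4.6
   vertex 0.2 2.2 0.4
   vertex 2.4 0.6 3.2
  endloop
 endfacet
 facet normal -0.905 0.104 0.413
  outer loop
   vertex 2.0 1.2 4.6
   vertex 1.0 4.4 1.6
   vertex 0.2 2.2 0.4
  endloop
 endfacet
 facet normal -0.239 0.623 0.745
  outer loop
   vertex 2.0 1.2 4.6
   vertex 4.4 2.6 4.2
   vertex 1.0 4.4 1.6
  endloop
 endfacet
 facet normal 0.480 -0.655 0.583
  outer loop
   vertex 2.0 1.2 4.6
   vertex 3.4 0.8 3.0
   vertex 4.4 2.6 4.2
  endloop
 endfacet
 facet normal 0.260 -0.858 0.442
  outer loop
   vertex 2.0 1.2 4.6
   vertex 2.4 0.6 3.2
   vertex 3.4 0.8 3.0
  endloop
 endfacet
 facet normal 0.304 -0.439 -0.845
  outer loop
   vertex 4.2 4.2 0.8
   vertex 0.2 2.2 0.4
   vertex 3.4 4.8 0.2
  endloop
 endfacet
 facet normal 0.357 -0.565 -0.744
  outer loop
   vertex 4.2 4.2 0.8
   vertex 3.4 0.8 3.0
   vertex 0.2 2.2 0.4
  endloop
 endfacet
 facet normal 0.355 0.854 0.381
  outer loop
   vertex 4.2 4.2 0.8
   vertex 3.4 4.8 0.2
   vertex 4.4 2.6 4.2
  endloop
 endfacet
 facet normal 0.908 -0.357 -0.221
  outer loop
   vertex 4.2 4.2 0.8
   vertex 4.4 2.6 4.2
   vertex 3.4 0.8 3.0
  endloop
 endfacet
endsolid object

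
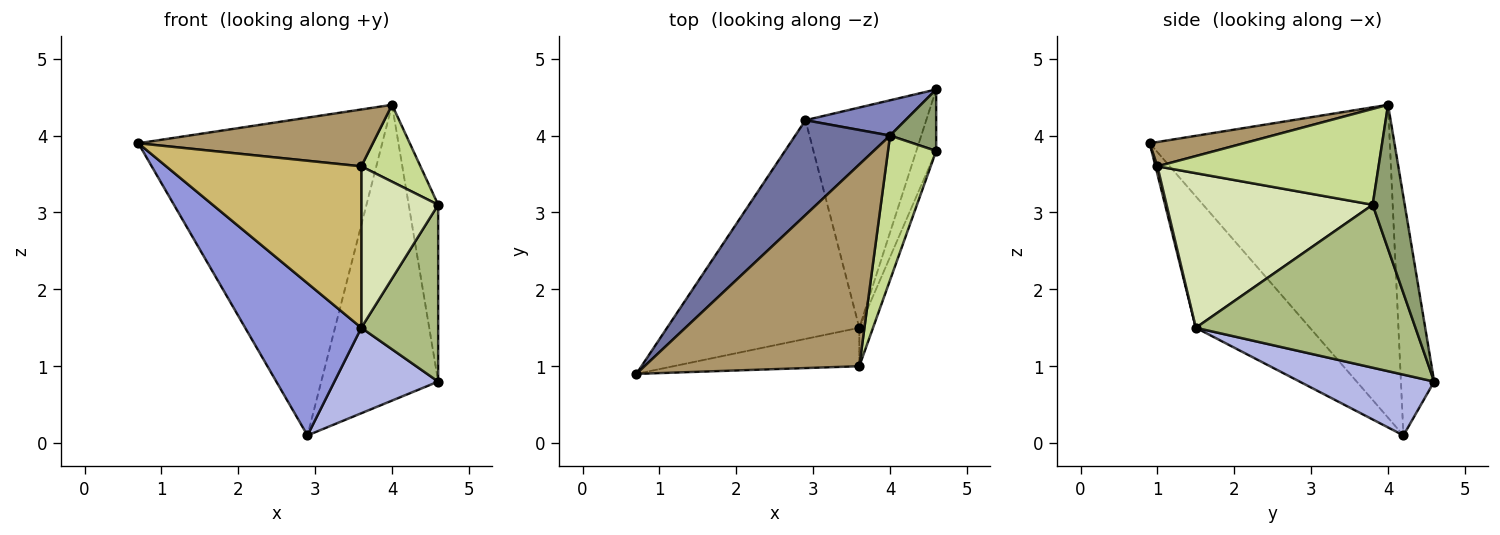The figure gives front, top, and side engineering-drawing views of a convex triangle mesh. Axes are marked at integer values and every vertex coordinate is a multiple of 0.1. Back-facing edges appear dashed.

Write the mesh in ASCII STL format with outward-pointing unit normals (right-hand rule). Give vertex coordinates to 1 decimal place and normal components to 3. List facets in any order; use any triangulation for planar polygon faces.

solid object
 facet normal -0.686 0.697 0.208
  outer loop
   vertex 4.0 4.0 4.4
   vertex 2.9 4.2 0.1
   vertex 0.7 0.9 3.9
  endloop
 endfacet
 facet normal -0.272 0.956 0.114
  outer loop
   vertex 4.0 4.0 4.4
   vertex 4.6 4.6 0.8
   vertex 2.9 4.2 0.1
  endloop
 endfacet
 facet normal -0.489 -0.498 -0.716
  outer loop
   vertex 3.6 1.5 1.5
   vertex 0.7 0.9 3.9
   vertex 2.9 4.2 0.1
  endloop
 endfacet
 facet normal 0.425 -0.328 -0.844
  outer loop
   vertex 3.6 1.5 1.5
   vertex 2.9 4.2 0.1
   vertex 4.6 4.6 0.8
  endloop
 endfacet
 facet normal 0.716 0.659 0.229
  outer loop
   vertex 4.6 3.8 3.1
   vertex 4.6 4.6 0.8
   vertex 4.0 4.0 4.4
  endloop
 endfacet
 facet normal 0.938 -0.328 -0.114
  outer loop
   vertex 4.6 3.8 3.1
   vertex 3.6 1.5 1.5
   vertex 4.6 4.6 0.8
  endloop
 endfacet
 facet normal 0.869 -0.232 0.437
  outer loop
   vertex 3.6 1.0 3.6
   vertex 4.6 3.8 3.1
   vertex 4.0 4.0 4.4
  endloop
 endfacet
 facet normal 0.934 -0.348 -0.083
  outer loop
   vertex 3.6 1.0 3.6
   vertex 3.6 1.5 1.5
   vertex 4.6 3.8 3.1
  endloop
 endfacet
 facet normal 0.108 -0.270 0.957
  outer loop
   vertex 3.6 1.0 3.6
   vertex 4.0 4.0 4.4
   vertex 0.7 0.9 3.9
  endloop
 endfacet
 facet normal 0.010 -0.973 -0.232
  outer loop
   vertex 3.6 1.0 3.6
   vertex 0.7 0.9 3.9
   vertex 3.6 1.5 1.5
  endloop
 endfacet
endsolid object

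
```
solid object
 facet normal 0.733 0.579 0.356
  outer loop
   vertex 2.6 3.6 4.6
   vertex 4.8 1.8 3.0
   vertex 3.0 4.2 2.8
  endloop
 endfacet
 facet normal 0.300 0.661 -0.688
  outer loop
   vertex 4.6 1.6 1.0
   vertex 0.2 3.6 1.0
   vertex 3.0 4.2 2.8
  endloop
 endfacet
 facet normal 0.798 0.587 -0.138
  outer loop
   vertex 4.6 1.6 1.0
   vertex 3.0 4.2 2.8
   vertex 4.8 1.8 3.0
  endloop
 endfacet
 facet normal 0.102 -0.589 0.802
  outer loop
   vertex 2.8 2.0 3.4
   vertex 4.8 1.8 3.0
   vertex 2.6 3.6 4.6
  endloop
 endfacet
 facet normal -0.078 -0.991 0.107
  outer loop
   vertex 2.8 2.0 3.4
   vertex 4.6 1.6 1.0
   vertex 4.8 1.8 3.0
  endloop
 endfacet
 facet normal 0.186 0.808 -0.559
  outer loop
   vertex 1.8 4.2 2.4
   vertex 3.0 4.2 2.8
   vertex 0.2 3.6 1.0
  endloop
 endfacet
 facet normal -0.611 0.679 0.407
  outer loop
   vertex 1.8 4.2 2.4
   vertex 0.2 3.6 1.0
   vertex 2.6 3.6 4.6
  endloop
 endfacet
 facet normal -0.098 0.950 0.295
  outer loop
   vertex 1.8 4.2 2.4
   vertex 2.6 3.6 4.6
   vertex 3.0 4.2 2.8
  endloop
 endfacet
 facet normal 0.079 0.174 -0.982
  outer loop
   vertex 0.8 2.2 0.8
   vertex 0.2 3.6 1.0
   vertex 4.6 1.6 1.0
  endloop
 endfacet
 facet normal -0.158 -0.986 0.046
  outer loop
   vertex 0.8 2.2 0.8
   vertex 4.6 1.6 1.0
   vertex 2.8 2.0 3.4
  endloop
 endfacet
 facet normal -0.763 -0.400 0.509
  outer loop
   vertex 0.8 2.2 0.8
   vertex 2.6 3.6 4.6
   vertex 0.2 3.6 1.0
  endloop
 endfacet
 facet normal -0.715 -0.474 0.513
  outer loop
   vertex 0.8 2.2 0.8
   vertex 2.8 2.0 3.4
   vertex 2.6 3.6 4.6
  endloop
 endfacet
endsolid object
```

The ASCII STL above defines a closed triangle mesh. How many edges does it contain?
18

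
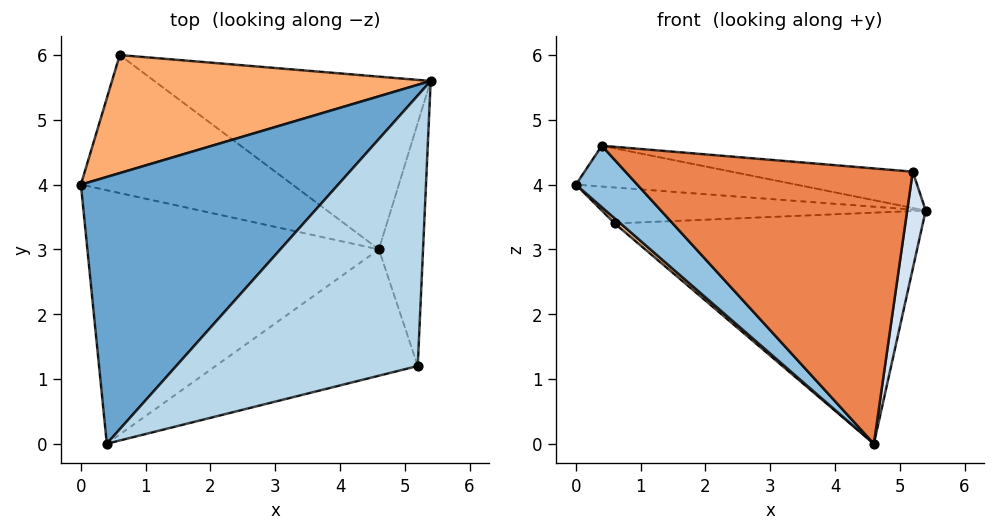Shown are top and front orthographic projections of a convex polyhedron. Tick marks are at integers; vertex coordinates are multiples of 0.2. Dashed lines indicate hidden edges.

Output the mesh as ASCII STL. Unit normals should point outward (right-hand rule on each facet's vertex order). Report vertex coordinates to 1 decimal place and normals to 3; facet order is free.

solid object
 facet normal 0.028 0.151 0.988
  outer loop
   vertex 0.4 0.0 4.6
   vertex 5.4 5.6 3.6
   vertex 0.0 4.0 4.0
  endloop
 endfacet
 facet normal -0.667 -0.175 -0.724
  outer loop
   vertex 4.6 3.0 0.0
   vertex 0.4 0.0 4.6
   vertex 0.0 4.0 4.0
  endloop
 endfacet
 facet normal 0.049 0.133 0.990
  outer loop
   vertex 5.2 1.2 4.2
   vertex 5.4 5.6 3.6
   vertex 0.4 0.0 4.6
  endloop
 endfacet
 facet normal 0.983 -0.068 -0.170
  outer loop
   vertex 5.2 1.2 4.2
   vertex 4.6 3.0 0.0
   vertex 5.4 5.6 3.6
  endloop
 endfacet
 facet normal 0.189 -0.893 -0.410
  outer loop
   vertex 5.2 1.2 4.2
   vertex 0.4 0.0 4.6
   vertex 4.6 3.0 0.0
  endloop
 endfacet
 facet normal -0.016 0.292 0.956
  outer loop
   vertex 0.6 6.0 3.4
   vertex 0.0 4.0 4.0
   vertex 5.4 5.6 3.6
  endloop
 endfacet
 facet normal -0.659 -0.028 -0.751
  outer loop
   vertex 0.6 6.0 3.4
   vertex 4.6 3.0 0.0
   vertex 0.0 4.0 4.0
  endloop
 endfacet
 facet normal 0.091 0.798 -0.596
  outer loop
   vertex 0.6 6.0 3.4
   vertex 5.4 5.6 3.6
   vertex 4.6 3.0 0.0
  endloop
 endfacet
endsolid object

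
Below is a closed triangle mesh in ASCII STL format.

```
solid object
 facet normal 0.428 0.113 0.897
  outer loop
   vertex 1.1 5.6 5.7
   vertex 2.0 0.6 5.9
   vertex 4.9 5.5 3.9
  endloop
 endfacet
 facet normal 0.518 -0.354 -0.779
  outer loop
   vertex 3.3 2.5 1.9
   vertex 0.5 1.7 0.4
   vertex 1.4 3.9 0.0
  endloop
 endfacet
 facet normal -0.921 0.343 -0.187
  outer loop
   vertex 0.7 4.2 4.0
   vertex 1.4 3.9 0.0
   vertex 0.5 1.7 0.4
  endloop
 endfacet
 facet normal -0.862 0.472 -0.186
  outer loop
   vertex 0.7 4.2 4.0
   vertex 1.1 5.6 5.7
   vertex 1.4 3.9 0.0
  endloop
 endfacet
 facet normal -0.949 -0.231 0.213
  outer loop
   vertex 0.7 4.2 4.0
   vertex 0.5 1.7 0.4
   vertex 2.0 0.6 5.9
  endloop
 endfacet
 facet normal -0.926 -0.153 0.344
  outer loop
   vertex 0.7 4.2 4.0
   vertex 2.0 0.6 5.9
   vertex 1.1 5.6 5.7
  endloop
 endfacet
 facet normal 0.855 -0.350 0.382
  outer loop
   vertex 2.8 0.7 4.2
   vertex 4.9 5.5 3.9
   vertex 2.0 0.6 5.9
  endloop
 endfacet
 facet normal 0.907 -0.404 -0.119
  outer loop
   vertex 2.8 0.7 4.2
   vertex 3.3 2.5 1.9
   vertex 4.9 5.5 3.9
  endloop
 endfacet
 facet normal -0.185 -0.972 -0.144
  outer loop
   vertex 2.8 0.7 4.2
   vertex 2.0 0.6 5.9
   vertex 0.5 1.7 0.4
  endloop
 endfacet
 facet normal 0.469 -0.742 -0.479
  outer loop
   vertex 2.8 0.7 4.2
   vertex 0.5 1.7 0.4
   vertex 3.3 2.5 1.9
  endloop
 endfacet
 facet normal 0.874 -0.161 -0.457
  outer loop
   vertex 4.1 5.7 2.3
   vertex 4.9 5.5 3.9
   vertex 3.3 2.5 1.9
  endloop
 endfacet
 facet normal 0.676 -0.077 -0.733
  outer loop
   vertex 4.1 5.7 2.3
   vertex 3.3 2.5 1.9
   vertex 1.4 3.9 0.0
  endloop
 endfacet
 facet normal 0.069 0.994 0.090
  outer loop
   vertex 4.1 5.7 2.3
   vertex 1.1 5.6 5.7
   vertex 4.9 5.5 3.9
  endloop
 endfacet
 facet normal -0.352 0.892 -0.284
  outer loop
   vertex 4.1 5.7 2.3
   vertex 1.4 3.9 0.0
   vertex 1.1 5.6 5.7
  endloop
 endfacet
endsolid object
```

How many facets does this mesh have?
14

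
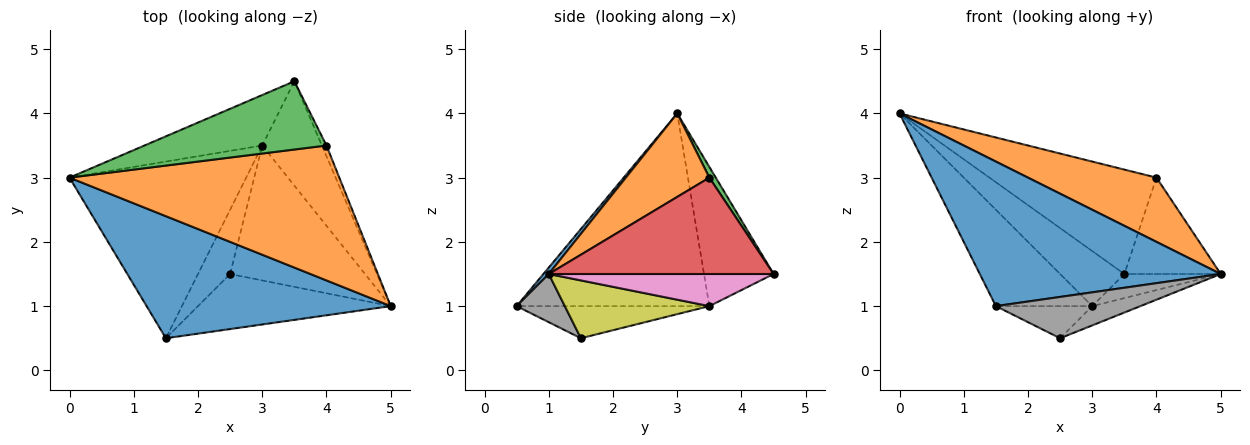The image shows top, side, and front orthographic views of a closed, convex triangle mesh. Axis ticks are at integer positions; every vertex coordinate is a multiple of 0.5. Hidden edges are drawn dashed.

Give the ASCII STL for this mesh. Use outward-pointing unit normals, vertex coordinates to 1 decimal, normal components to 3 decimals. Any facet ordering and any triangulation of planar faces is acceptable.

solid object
 facet normal 0.017 -0.764 0.645
  outer loop
   vertex 1.5 0.5 1.0
   vertex 5.0 1.0 1.5
   vertex 0.0 3.0 4.0
  endloop
 endfacet
 facet normal 0.269 -0.414 0.870
  outer loop
   vertex 4.0 3.5 3.0
   vertex 0.0 3.0 4.0
   vertex 5.0 1.0 1.5
  endloop
 endfacet
 facet normal 0.032 0.837 0.547
  outer loop
   vertex 4.0 3.5 3.0
   vertex 3.5 4.5 1.5
   vertex 0.0 3.0 4.0
  endloop
 endfacet
 facet normal 0.918 0.394 -0.044
  outer loop
   vertex 4.0 3.5 3.0
   vertex 5.0 1.0 1.5
   vertex 3.5 4.5 1.5
  endloop
 endfacet
 facet normal -0.624 0.576 -0.528
  outer loop
   vertex 3.0 3.5 1.0
   vertex 0.0 3.0 4.0
   vertex 3.5 4.5 1.5
  endloop
 endfacet
 facet normal -0.692 0.346 -0.634
  outer loop
   vertex 3.0 3.5 1.0
   vertex 1.5 0.5 1.0
   vertex 0.0 3.0 4.0
  endloop
 endfacet
 facet normal 0.465 0.199 -0.863
  outer loop
   vertex 3.0 3.5 1.0
   vertex 3.5 4.5 1.5
   vertex 5.0 1.0 1.5
  endloop
 endfacet
 facet normal 0.196 -0.588 -0.784
  outer loop
   vertex 2.5 1.5 0.5
   vertex 5.0 1.0 1.5
   vertex 1.5 0.5 1.0
  endloop
 endfacet
 facet normal 0.391 0.130 -0.911
  outer loop
   vertex 2.5 1.5 0.5
   vertex 3.0 3.5 1.0
   vertex 5.0 1.0 1.5
  endloop
 endfacet
 facet normal -0.667 0.333 -0.667
  outer loop
   vertex 2.5 1.5 0.5
   vertex 1.5 0.5 1.0
   vertex 3.0 3.5 1.0
  endloop
 endfacet
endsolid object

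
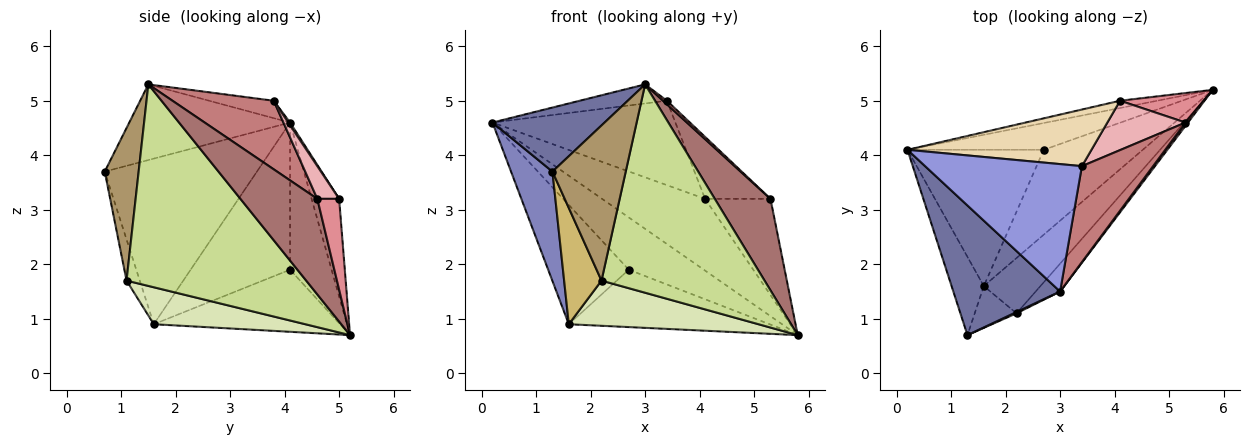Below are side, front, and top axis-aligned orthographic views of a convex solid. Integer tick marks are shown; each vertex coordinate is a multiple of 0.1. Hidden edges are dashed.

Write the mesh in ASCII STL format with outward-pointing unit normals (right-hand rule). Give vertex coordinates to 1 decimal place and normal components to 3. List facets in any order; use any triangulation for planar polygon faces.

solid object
 facet normal -0.536 -0.374 0.757
  outer loop
   vertex 3.0 1.5 5.3
   vertex 0.2 4.1 4.6
   vertex 1.3 0.7 3.7
  endloop
 endfacet
 facet normal -0.948 -0.258 -0.185
  outer loop
   vertex 1.6 1.6 0.9
   vertex 1.3 0.7 3.7
   vertex 0.2 4.1 4.6
  endloop
 endfacet
 facet normal -0.109 0.147 0.983
  outer loop
   vertex 3.4 3.8 5.0
   vertex 0.2 4.1 4.6
   vertex 3.0 1.5 5.3
  endloop
 endfacet
 facet normal -0.442 0.799 -0.409
  outer loop
   vertex 2.7 4.1 1.9
   vertex 0.2 4.1 4.6
   vertex 5.8 5.2 0.7
  endloop
 endfacet
 facet normal -0.631 0.511 -0.584
  outer loop
   vertex 2.7 4.1 1.9
   vertex 1.6 1.6 0.9
   vertex 0.2 4.1 4.6
  endloop
 endfacet
 facet normal -0.461 0.497 -0.735
  outer loop
   vertex 2.7 4.1 1.9
   vertex 5.8 5.2 0.7
   vertex 1.6 1.6 0.9
  endloop
 endfacet
 facet normal 0.737 -0.669 -0.090
  outer loop
   vertex 2.2 1.1 1.7
   vertex 5.8 5.2 0.7
   vertex 3.0 1.5 5.3
  endloop
 endfacet
 facet normal 0.451 -0.565 -0.691
  outer loop
   vertex 2.2 1.1 1.7
   vertex 1.6 1.6 0.9
   vertex 5.8 5.2 0.7
  endloop
 endfacet
 facet normal 0.420 -0.907 0.007
  outer loop
   vertex 2.2 1.1 1.7
   vertex 3.0 1.5 5.3
   vertex 1.3 0.7 3.7
  endloop
 endfacet
 facet normal -0.316 -0.893 -0.321
  outer loop
   vertex 2.2 1.1 1.7
   vertex 1.3 0.7 3.7
   vertex 1.6 1.6 0.9
  endloop
 endfacet
 facet normal -0.257 0.961 -0.098
  outer loop
   vertex 4.1 5.0 3.2
   vertex 5.8 5.2 0.7
   vertex 0.2 4.1 4.6
  endloop
 endfacet
 facet normal 0.008 0.831 0.557
  outer loop
   vertex 4.1 5.0 3.2
   vertex 0.2 4.1 4.6
   vertex 3.4 3.8 5.0
  endloop
 endfacet
 facet normal 0.810 -0.586 0.021
  outer loop
   vertex 5.3 4.6 3.2
   vertex 3.0 1.5 5.3
   vertex 5.8 5.2 0.7
  endloop
 endfacet
 facet normal 0.693 -0.027 0.720
  outer loop
   vertex 5.3 4.6 3.2
   vertex 3.4 3.8 5.0
   vertex 3.0 1.5 5.3
  endloop
 endfacet
 facet normal 0.304 0.911 0.279
  outer loop
   vertex 5.3 4.6 3.2
   vertex 5.8 5.2 0.7
   vertex 4.1 5.0 3.2
  endloop
 endfacet
 facet normal 0.252 0.757 0.603
  outer loop
   vertex 5.3 4.6 3.2
   vertex 4.1 5.0 3.2
   vertex 3.4 3.8 5.0
  endloop
 endfacet
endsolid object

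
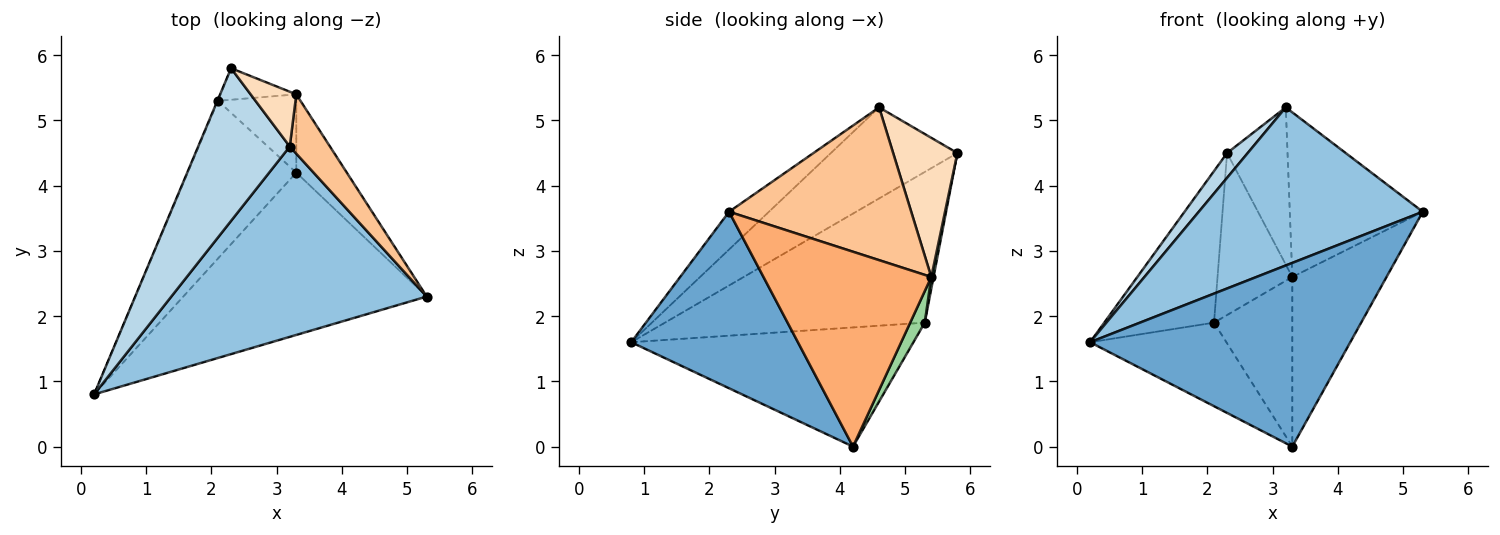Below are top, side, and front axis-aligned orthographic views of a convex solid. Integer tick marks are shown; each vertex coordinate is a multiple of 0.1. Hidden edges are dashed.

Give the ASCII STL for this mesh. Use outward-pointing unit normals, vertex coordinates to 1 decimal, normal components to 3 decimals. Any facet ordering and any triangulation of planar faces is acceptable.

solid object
 facet normal 0.433 -0.676 -0.597
  outer loop
   vertex 3.3 4.2 0.0
   vertex 5.3 2.3 3.6
   vertex 0.2 0.8 1.6
  endloop
 endfacet
 facet normal -0.113 -0.635 0.764
  outer loop
   vertex 3.2 4.6 5.2
   vertex 0.2 0.8 1.6
   vertex 5.3 2.3 3.6
  endloop
 endfacet
 facet normal -0.700 -0.114 0.704
  outer loop
   vertex 3.2 4.6 5.2
   vertex 2.3 5.8 4.5
   vertex 0.2 0.8 1.6
  endloop
 endfacet
 facet normal -0.921 0.389 -0.004
  outer loop
   vertex 2.1 5.3 1.9
   vertex 0.2 0.8 1.6
   vertex 2.3 5.8 4.5
  endloop
 endfacet
 facet normal -0.696 0.336 -0.634
  outer loop
   vertex 2.1 5.3 1.9
   vertex 3.3 4.2 0.0
   vertex 0.2 0.8 1.6
  endloop
 endfacet
 facet normal 0.850 0.478 -0.220
  outer loop
   vertex 3.3 5.4 2.6
   vertex 5.3 2.3 3.6
   vertex 3.3 4.2 0.0
  endloop
 endfacet
 facet normal 0.790 0.577 0.208
  outer loop
   vertex 3.3 5.4 2.6
   vertex 3.2 4.6 5.2
   vertex 5.3 2.3 3.6
  endloop
 endfacet
 facet normal 0.708 0.667 0.232
  outer loop
   vertex 3.3 5.4 2.6
   vertex 2.3 5.8 4.5
   vertex 3.2 4.6 5.2
  endloop
 endfacet
 facet normal 0.030 0.981 -0.191
  outer loop
   vertex 3.3 5.4 2.6
   vertex 2.1 5.3 1.9
   vertex 2.3 5.8 4.5
  endloop
 endfacet
 facet normal 0.166 0.895 -0.413
  outer loop
   vertex 3.3 5.4 2.6
   vertex 3.3 4.2 0.0
   vertex 2.1 5.3 1.9
  endloop
 endfacet
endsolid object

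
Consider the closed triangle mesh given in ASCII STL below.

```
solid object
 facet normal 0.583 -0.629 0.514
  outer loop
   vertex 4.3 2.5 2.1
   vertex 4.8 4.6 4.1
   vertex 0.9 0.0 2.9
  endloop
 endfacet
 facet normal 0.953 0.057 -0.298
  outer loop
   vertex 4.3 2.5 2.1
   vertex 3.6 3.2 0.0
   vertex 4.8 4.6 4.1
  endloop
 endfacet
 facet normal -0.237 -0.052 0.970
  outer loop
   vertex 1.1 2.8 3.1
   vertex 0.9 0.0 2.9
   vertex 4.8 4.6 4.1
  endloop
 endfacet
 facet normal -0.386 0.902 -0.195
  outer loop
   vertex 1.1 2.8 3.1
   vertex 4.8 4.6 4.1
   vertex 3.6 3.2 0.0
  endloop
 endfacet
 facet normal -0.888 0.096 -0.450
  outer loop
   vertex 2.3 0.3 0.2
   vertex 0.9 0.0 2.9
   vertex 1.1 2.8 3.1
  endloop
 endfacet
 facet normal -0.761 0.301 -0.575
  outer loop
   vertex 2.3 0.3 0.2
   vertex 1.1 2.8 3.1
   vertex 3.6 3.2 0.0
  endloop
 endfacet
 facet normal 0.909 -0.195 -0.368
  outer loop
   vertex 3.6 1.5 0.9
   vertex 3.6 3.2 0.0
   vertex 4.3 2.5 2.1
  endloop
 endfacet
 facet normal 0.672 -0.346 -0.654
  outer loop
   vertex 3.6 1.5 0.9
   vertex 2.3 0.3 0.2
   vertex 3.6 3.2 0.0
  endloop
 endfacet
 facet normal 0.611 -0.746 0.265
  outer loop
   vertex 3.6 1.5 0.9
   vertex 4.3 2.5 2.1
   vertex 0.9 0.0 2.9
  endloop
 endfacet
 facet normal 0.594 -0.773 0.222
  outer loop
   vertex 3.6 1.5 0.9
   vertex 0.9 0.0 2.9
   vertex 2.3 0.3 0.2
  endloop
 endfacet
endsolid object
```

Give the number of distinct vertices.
7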